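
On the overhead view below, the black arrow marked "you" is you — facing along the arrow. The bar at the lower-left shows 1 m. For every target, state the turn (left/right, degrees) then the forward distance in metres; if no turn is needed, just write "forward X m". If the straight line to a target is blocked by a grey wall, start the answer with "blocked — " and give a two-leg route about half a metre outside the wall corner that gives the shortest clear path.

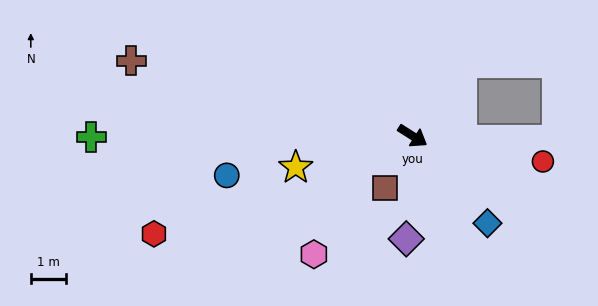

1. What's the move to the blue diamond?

turn right 17°, forward 3.2 m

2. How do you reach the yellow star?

turn right 133°, forward 3.4 m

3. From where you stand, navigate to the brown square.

turn right 86°, forward 1.7 m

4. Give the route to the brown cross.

turn right 163°, forward 8.2 m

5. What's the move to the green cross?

turn right 147°, forward 9.0 m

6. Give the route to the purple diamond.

turn right 61°, forward 2.9 m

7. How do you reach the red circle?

turn left 21°, forward 3.7 m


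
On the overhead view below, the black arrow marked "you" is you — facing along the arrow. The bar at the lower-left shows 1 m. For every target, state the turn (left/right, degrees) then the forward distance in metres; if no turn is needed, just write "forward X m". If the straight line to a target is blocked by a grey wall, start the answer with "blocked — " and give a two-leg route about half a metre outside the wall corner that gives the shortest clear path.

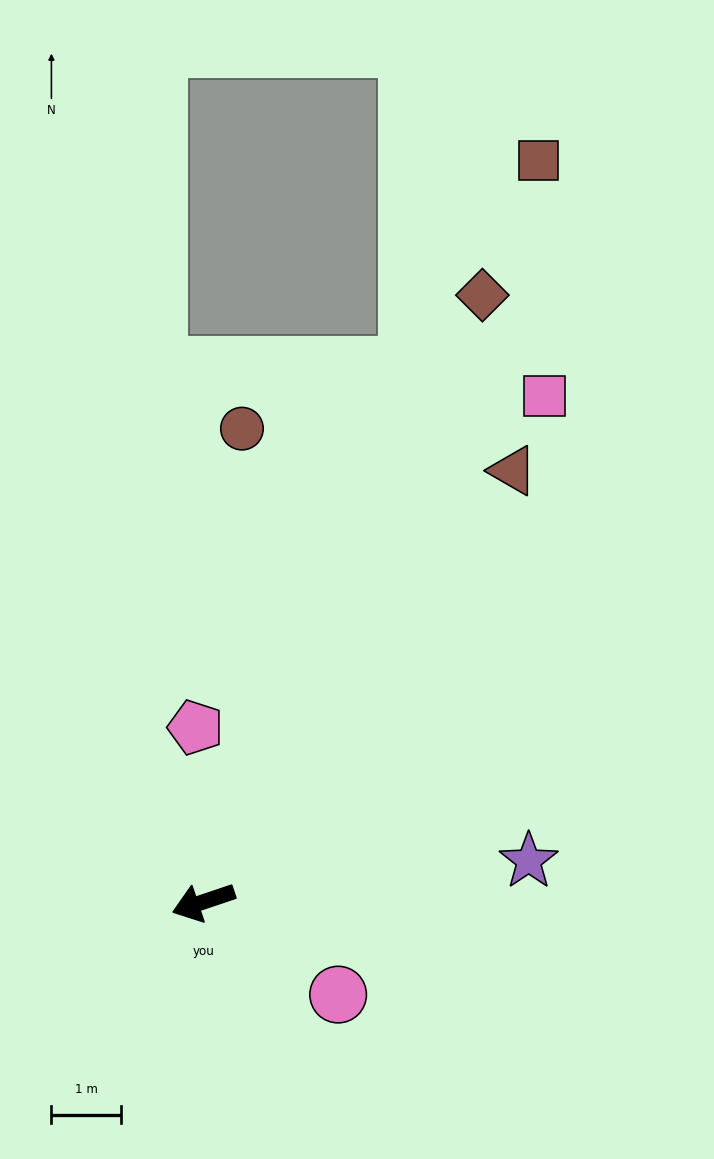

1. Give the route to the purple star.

turn left 169°, forward 4.7 m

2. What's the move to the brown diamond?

turn right 133°, forward 9.6 m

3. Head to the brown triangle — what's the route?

turn right 144°, forward 7.6 m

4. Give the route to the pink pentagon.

turn right 106°, forward 2.5 m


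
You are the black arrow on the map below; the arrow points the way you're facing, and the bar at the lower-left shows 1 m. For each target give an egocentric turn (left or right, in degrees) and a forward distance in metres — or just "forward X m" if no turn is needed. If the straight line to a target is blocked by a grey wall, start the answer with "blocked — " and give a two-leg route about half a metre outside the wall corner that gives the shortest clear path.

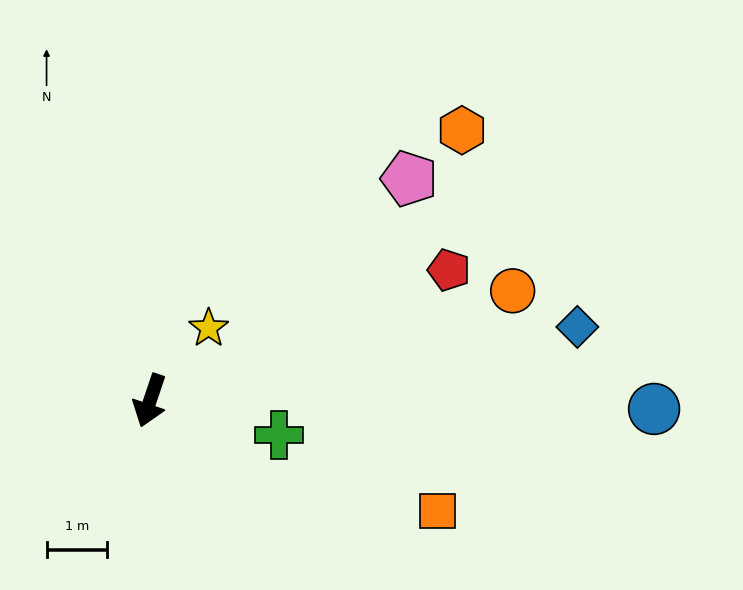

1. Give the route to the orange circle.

turn left 125°, forward 6.2 m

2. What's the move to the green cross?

turn left 94°, forward 2.2 m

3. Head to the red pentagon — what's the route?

turn left 132°, forward 5.4 m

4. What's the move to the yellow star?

turn left 160°, forward 1.5 m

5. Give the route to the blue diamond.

turn left 118°, forward 7.1 m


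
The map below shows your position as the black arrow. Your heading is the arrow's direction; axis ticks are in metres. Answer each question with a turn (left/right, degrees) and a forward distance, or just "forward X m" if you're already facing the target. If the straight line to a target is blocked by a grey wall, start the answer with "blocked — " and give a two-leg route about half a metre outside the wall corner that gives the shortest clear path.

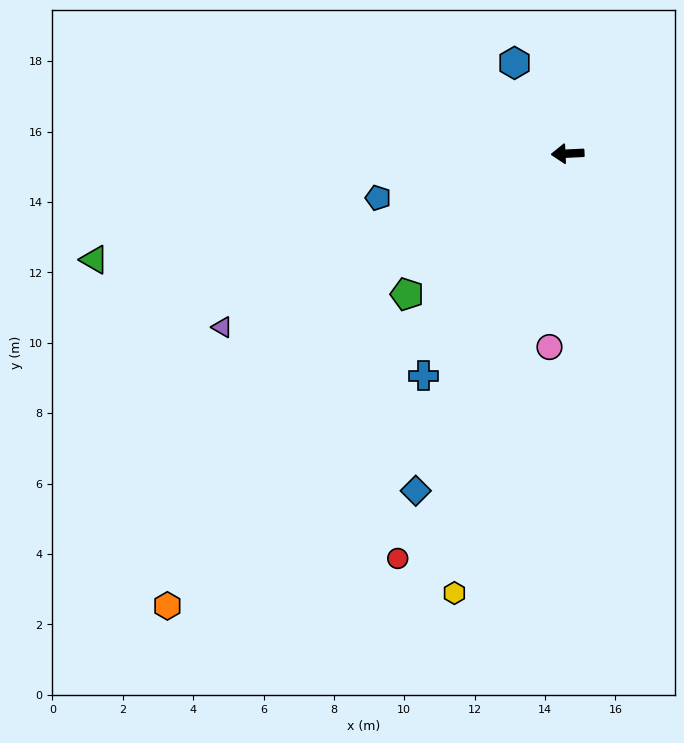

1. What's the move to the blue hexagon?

turn right 62°, forward 3.0 m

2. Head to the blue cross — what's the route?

turn left 54°, forward 7.5 m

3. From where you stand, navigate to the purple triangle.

turn left 24°, forward 11.0 m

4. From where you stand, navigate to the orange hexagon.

turn left 46°, forward 17.2 m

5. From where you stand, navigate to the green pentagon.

turn left 39°, forward 6.1 m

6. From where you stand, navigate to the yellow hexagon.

turn left 73°, forward 12.9 m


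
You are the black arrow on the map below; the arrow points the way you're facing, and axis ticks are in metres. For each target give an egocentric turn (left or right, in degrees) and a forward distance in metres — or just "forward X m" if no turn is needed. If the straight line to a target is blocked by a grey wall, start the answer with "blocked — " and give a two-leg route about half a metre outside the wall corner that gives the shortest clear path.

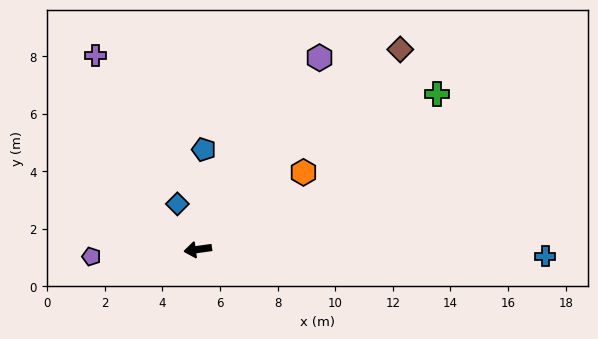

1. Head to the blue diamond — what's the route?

turn right 74°, forward 1.7 m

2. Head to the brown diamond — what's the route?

turn right 143°, forward 9.9 m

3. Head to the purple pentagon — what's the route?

turn right 4°, forward 3.7 m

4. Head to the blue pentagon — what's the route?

turn right 101°, forward 3.5 m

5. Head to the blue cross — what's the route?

turn left 171°, forward 12.1 m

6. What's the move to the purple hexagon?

turn right 130°, forward 7.9 m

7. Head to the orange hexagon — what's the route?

turn right 152°, forward 4.5 m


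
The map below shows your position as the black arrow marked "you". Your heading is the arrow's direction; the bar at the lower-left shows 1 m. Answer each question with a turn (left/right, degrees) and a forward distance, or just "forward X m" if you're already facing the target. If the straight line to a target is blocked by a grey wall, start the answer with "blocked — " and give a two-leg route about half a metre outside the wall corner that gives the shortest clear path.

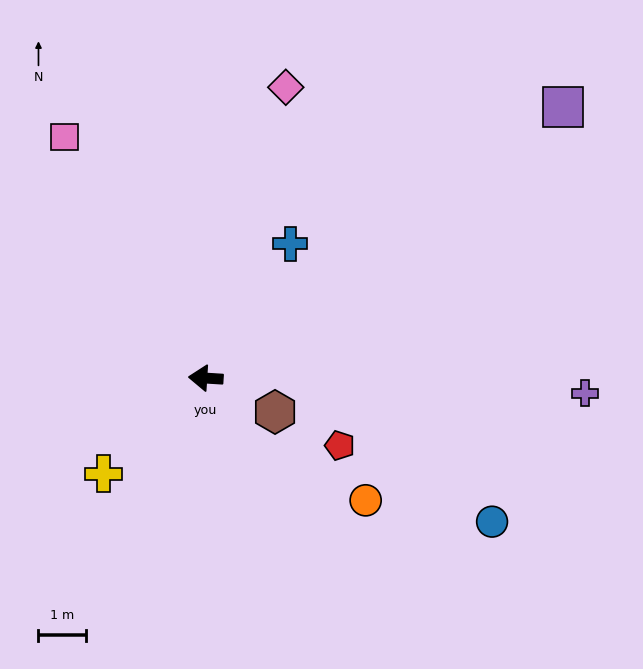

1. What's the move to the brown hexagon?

turn left 158°, forward 1.6 m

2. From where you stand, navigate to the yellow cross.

turn left 47°, forward 3.0 m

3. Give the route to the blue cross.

turn right 119°, forward 3.4 m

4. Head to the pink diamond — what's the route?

turn right 102°, forward 6.4 m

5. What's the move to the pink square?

turn right 56°, forward 5.9 m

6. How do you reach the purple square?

turn right 139°, forward 9.5 m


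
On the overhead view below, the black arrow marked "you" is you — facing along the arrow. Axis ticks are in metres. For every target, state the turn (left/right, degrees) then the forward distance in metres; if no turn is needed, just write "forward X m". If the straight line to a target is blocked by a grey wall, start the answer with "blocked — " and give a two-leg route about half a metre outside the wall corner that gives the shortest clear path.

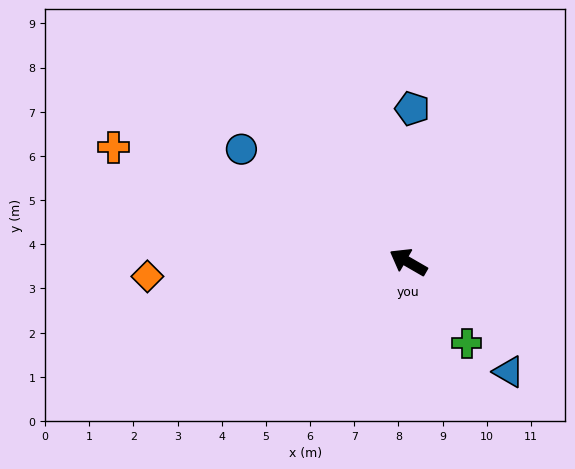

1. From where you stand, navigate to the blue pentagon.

turn right 61°, forward 3.5 m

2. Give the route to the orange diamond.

turn left 33°, forward 5.9 m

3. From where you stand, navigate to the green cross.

turn left 156°, forward 2.3 m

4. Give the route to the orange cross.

turn left 9°, forward 7.2 m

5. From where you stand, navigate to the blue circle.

turn right 4°, forward 4.6 m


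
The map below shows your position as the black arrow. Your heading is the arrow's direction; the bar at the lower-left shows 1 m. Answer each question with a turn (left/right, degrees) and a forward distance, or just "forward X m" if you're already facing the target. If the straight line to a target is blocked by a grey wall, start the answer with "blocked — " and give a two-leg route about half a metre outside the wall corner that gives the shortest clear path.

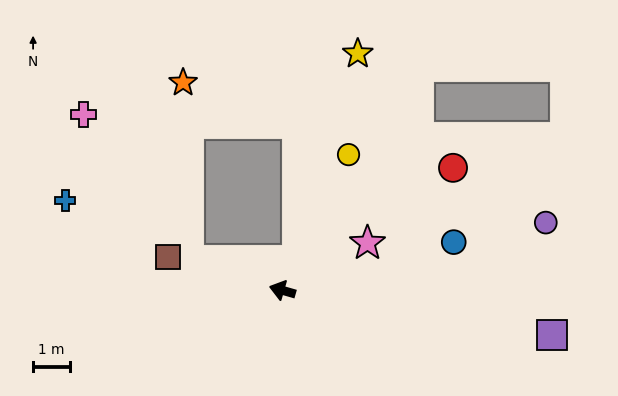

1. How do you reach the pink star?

turn right 135°, forward 2.6 m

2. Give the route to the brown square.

forward 3.2 m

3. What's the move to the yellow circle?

turn right 100°, forward 4.1 m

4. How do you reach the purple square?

turn right 173°, forward 7.4 m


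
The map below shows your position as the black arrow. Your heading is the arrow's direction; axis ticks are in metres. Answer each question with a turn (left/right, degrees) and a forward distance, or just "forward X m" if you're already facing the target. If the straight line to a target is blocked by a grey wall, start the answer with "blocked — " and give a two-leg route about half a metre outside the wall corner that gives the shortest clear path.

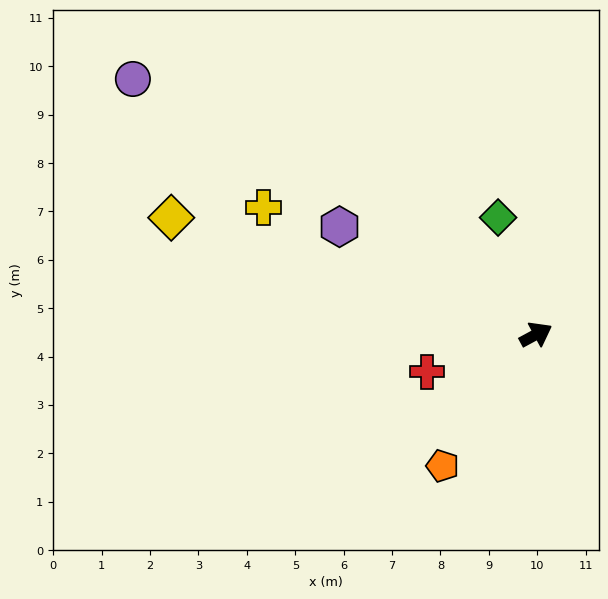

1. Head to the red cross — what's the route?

turn left 170°, forward 2.4 m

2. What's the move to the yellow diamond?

turn left 134°, forward 7.9 m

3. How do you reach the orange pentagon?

turn right 154°, forward 3.3 m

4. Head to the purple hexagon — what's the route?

turn left 123°, forward 4.6 m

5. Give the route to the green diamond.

turn left 80°, forward 2.5 m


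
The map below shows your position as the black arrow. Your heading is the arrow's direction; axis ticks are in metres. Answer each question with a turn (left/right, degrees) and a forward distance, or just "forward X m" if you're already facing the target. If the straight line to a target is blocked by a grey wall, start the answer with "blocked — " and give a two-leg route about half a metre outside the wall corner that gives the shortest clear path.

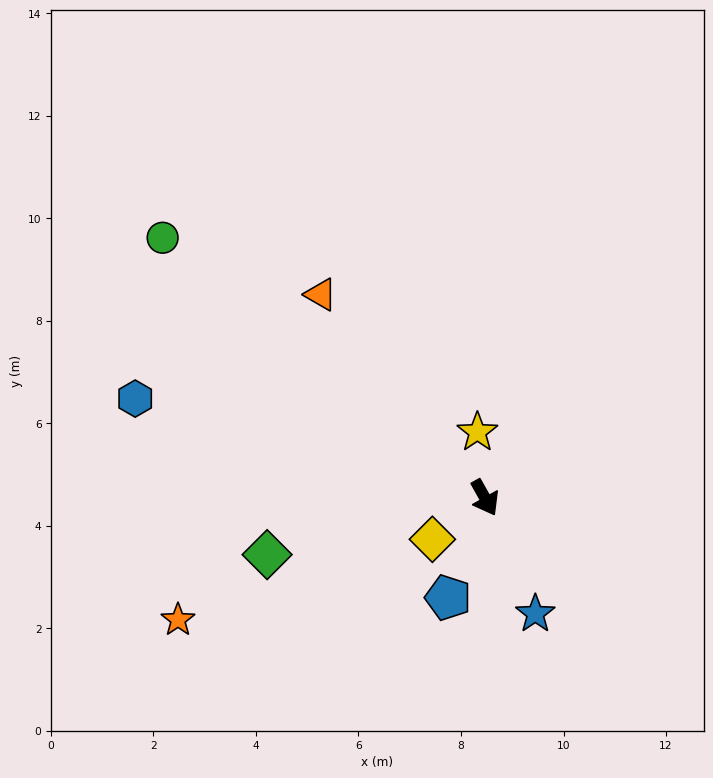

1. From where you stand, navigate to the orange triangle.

turn right 170°, forward 5.1 m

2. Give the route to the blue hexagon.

turn right 135°, forward 7.1 m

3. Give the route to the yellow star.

turn left 157°, forward 1.3 m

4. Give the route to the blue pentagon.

turn right 50°, forward 2.1 m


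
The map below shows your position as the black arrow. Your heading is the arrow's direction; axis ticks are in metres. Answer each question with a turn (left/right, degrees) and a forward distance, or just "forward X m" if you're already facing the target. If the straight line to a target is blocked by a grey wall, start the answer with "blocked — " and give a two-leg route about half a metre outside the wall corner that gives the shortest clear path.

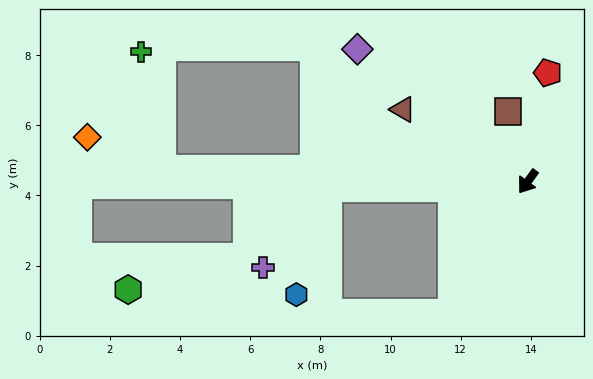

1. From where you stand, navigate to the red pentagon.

turn right 154°, forward 3.2 m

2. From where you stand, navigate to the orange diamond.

blocked — turn right 56°, forward 10.4 m, then turn right 22°, forward 2.3 m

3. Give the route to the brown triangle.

turn right 84°, forward 4.1 m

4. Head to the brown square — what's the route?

turn right 128°, forward 2.1 m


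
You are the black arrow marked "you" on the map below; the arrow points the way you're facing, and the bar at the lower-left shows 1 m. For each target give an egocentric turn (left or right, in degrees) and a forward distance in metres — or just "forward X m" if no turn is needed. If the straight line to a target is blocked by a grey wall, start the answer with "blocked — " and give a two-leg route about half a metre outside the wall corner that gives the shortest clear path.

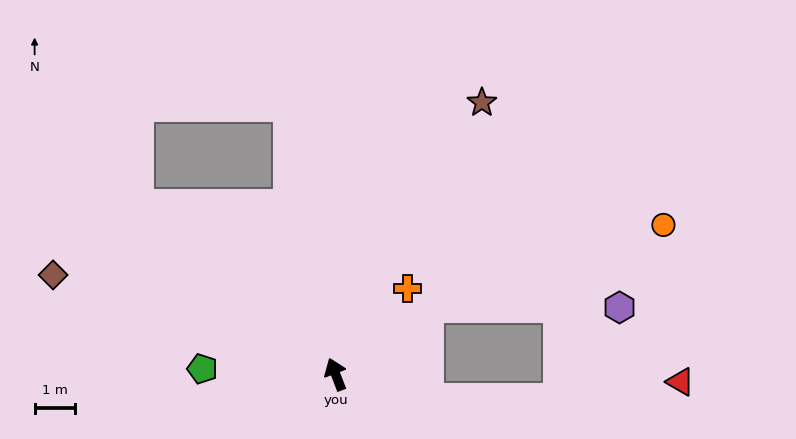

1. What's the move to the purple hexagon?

blocked — turn right 74°, forward 2.9 m, then turn right 37°, forward 4.8 m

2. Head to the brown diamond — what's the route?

turn left 50°, forward 7.5 m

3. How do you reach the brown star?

turn right 49°, forward 7.7 m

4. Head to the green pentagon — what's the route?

turn left 67°, forward 3.3 m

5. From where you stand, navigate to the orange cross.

turn right 61°, forward 2.8 m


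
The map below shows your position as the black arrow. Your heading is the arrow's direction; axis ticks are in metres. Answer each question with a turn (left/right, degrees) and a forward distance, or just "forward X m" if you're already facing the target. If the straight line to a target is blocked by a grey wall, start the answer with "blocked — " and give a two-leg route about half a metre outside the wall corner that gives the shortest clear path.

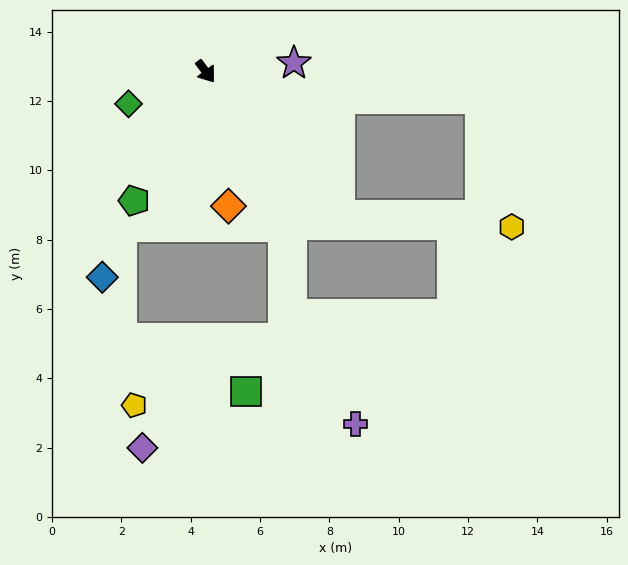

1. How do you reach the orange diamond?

turn right 27°, forward 3.9 m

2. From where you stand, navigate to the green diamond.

turn right 104°, forward 2.4 m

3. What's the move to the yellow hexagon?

blocked — turn left 6°, forward 5.7 m, then turn left 43°, forward 5.0 m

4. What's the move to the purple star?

turn left 59°, forward 2.6 m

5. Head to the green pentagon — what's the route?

turn right 66°, forward 4.3 m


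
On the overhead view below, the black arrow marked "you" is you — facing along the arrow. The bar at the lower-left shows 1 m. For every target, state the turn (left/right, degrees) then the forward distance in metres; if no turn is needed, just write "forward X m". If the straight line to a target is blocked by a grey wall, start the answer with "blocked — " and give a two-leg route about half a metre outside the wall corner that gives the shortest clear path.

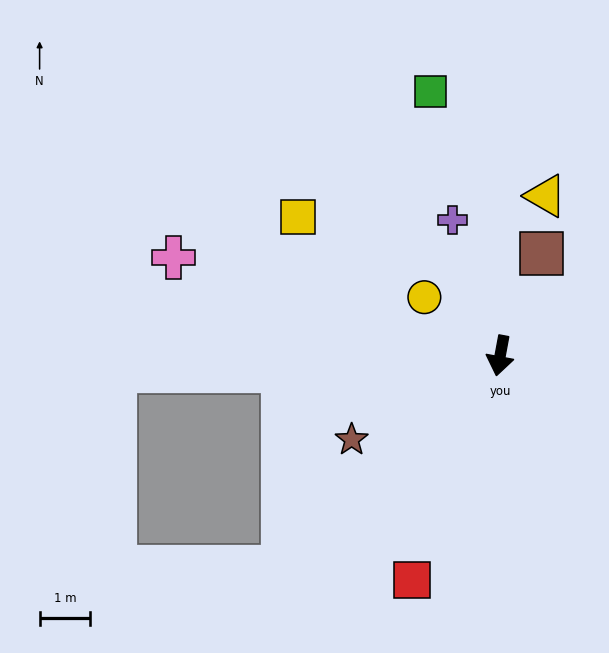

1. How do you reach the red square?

turn right 11°, forward 4.8 m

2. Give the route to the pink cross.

turn right 96°, forward 6.7 m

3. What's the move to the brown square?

turn left 168°, forward 2.2 m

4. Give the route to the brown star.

turn right 50°, forward 3.4 m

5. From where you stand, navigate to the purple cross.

turn right 150°, forward 2.8 m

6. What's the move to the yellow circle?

turn right 117°, forward 1.9 m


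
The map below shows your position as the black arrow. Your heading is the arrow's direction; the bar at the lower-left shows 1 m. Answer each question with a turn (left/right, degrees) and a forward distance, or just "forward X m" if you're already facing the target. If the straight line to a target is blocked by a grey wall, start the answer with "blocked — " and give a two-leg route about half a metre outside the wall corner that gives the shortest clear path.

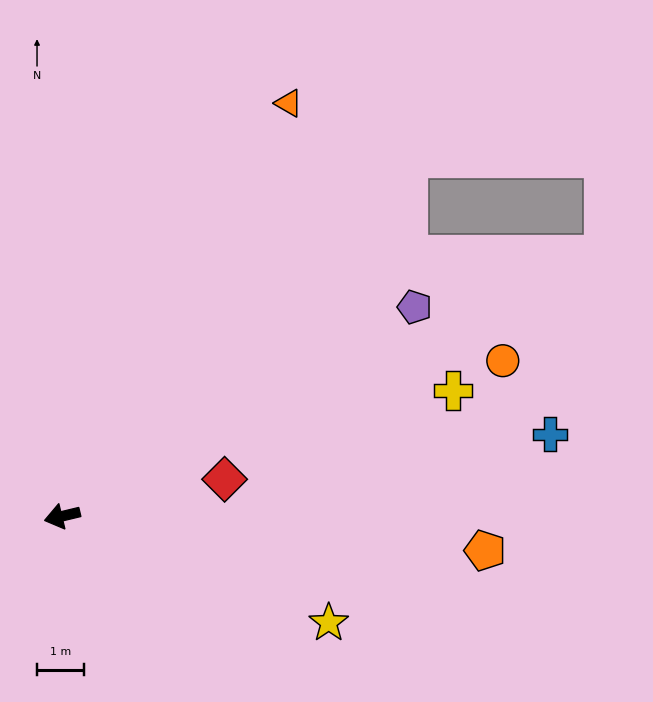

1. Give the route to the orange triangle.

turn right 132°, forward 10.0 m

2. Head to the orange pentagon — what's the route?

turn left 162°, forward 9.0 m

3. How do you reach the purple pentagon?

turn right 163°, forward 8.7 m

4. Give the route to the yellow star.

turn left 145°, forward 6.1 m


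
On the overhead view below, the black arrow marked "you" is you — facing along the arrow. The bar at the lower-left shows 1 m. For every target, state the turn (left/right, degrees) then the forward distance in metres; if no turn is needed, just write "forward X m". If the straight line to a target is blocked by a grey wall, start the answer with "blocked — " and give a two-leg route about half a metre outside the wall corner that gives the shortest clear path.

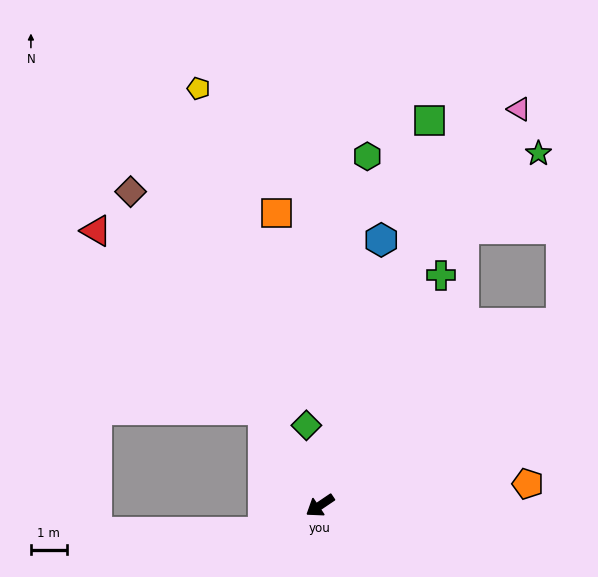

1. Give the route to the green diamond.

turn right 114°, forward 2.3 m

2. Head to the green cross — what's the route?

turn right 152°, forward 7.3 m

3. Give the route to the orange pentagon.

turn left 152°, forward 5.9 m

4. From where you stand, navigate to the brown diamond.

turn right 93°, forward 10.3 m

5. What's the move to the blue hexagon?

turn right 137°, forward 7.6 m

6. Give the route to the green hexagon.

turn right 132°, forward 9.9 m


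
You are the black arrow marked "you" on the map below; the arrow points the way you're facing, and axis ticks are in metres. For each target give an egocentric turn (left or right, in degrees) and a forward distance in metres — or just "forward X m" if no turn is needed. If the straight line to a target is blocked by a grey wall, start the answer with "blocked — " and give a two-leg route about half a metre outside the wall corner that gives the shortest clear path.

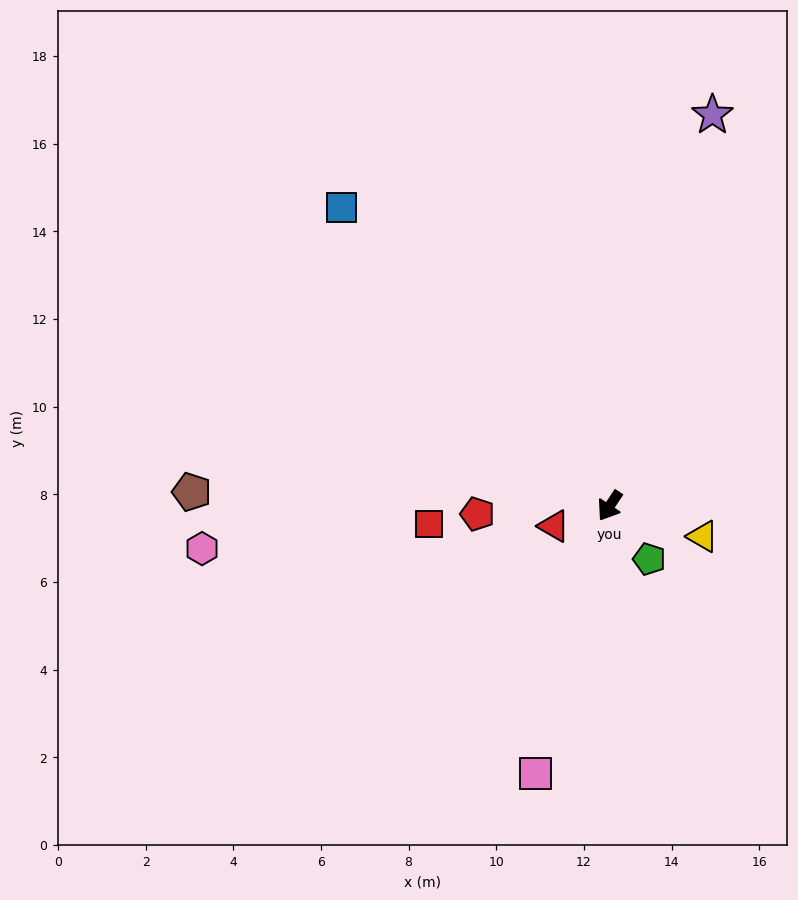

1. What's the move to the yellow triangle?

turn left 105°, forward 2.2 m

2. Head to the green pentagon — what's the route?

turn left 70°, forward 1.5 m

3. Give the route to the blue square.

turn right 104°, forward 9.2 m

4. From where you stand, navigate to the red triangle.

turn right 37°, forward 1.4 m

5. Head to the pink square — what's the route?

turn left 18°, forward 6.3 m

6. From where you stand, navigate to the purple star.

turn right 161°, forward 9.2 m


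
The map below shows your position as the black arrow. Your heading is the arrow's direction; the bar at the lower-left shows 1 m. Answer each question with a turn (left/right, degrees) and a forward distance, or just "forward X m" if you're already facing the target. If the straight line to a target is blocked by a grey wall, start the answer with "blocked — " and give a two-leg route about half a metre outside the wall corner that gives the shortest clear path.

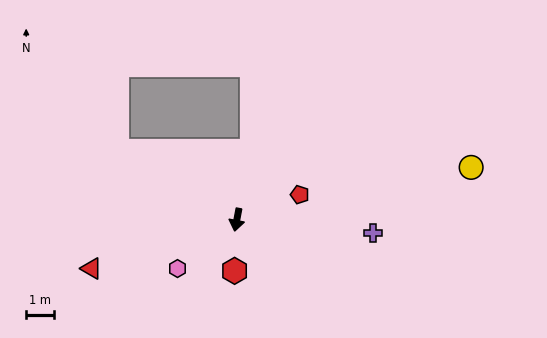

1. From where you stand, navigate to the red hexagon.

turn left 8°, forward 1.8 m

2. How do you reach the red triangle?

turn right 61°, forward 5.4 m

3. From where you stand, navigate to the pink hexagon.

turn right 40°, forward 2.7 m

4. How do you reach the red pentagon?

turn left 123°, forward 2.4 m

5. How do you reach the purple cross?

turn left 95°, forward 4.8 m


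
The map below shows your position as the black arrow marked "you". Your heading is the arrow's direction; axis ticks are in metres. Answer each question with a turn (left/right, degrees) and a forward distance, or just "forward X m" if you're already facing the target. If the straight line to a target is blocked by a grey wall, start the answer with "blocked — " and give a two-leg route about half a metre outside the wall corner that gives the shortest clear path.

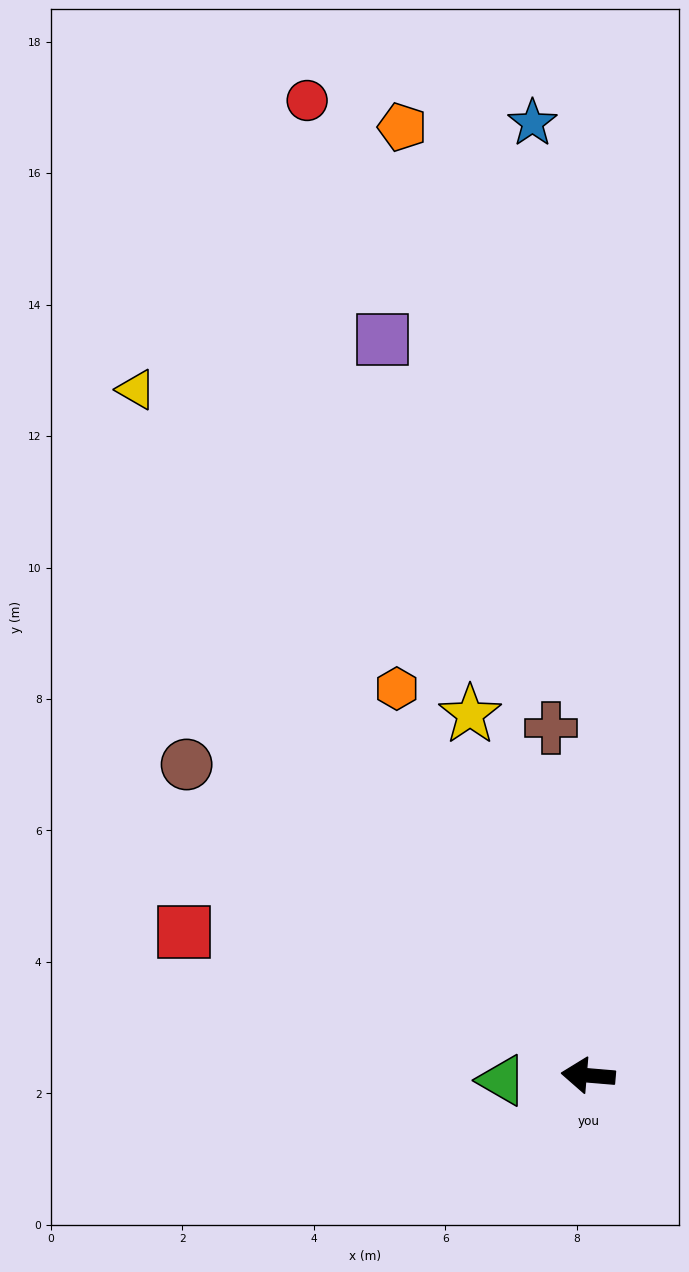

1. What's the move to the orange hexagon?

turn right 59°, forward 6.6 m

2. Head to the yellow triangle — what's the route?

turn right 52°, forward 12.5 m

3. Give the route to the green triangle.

turn left 8°, forward 1.3 m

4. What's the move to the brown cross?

turn right 79°, forward 5.3 m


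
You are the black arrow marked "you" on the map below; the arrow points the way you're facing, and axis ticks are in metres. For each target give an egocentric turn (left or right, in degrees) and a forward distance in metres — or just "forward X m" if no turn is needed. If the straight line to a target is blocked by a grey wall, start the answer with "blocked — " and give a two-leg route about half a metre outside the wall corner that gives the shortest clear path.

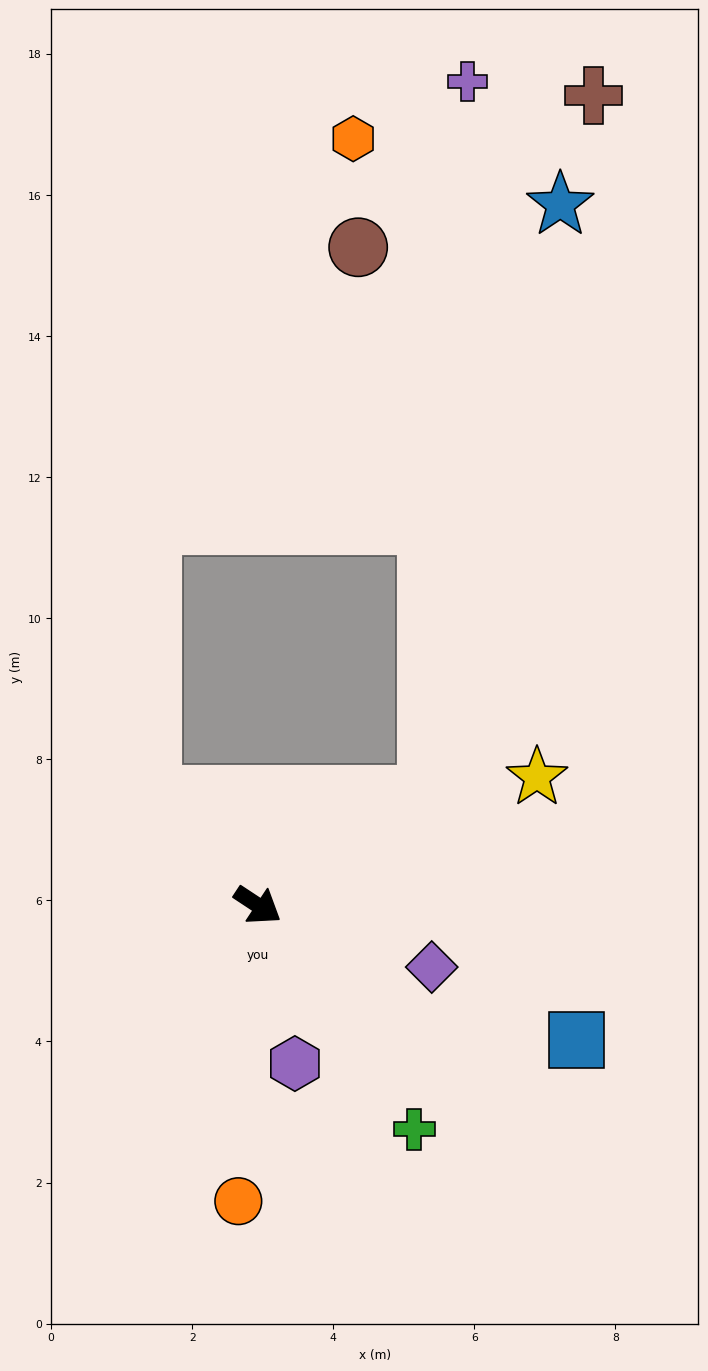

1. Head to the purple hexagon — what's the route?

turn right 43°, forward 2.3 m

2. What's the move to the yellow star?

turn left 58°, forward 4.4 m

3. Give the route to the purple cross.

blocked — turn left 66°, forward 2.9 m, then turn left 54°, forward 10.1 m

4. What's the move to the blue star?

blocked — turn left 66°, forward 2.9 m, then turn left 45°, forward 8.6 m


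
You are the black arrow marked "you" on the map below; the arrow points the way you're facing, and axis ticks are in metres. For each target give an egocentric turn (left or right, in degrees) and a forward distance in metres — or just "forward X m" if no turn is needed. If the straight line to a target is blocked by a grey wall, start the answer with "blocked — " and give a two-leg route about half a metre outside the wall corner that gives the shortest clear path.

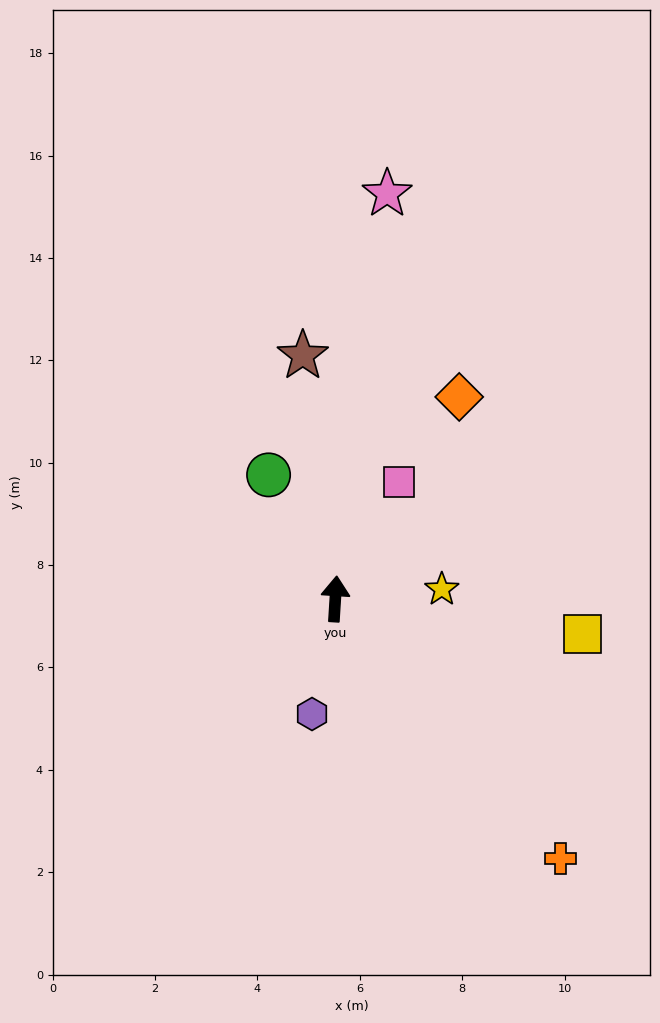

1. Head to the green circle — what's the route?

turn left 32°, forward 2.8 m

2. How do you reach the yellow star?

turn right 81°, forward 2.1 m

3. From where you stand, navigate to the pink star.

turn right 4°, forward 8.0 m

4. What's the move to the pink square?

turn right 25°, forward 2.6 m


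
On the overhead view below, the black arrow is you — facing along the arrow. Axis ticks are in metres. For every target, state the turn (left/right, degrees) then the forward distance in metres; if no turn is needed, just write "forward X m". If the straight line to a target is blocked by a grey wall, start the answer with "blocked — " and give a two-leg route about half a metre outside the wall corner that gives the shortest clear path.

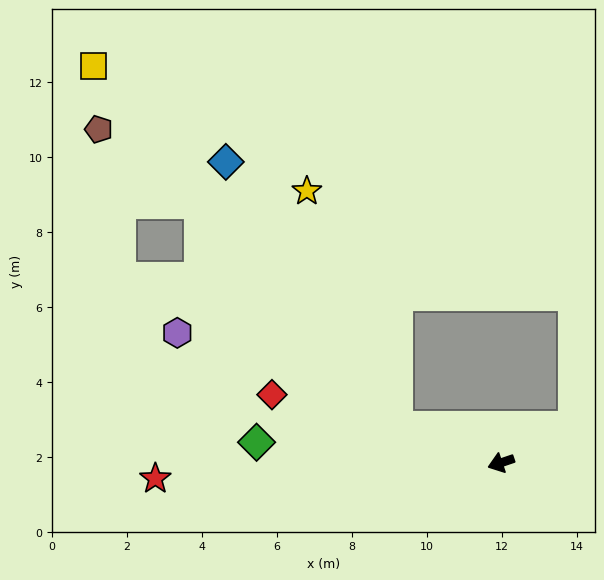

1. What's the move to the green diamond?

turn right 23°, forward 6.5 m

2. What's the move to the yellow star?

blocked — turn right 38°, forward 2.9 m, then turn right 50°, forward 6.7 m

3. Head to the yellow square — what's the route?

blocked — turn right 38°, forward 2.9 m, then turn right 31°, forward 12.6 m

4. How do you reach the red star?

turn right 16°, forward 9.2 m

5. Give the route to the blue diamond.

blocked — turn right 38°, forward 2.9 m, then turn right 38°, forward 8.4 m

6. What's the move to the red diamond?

turn right 35°, forward 6.4 m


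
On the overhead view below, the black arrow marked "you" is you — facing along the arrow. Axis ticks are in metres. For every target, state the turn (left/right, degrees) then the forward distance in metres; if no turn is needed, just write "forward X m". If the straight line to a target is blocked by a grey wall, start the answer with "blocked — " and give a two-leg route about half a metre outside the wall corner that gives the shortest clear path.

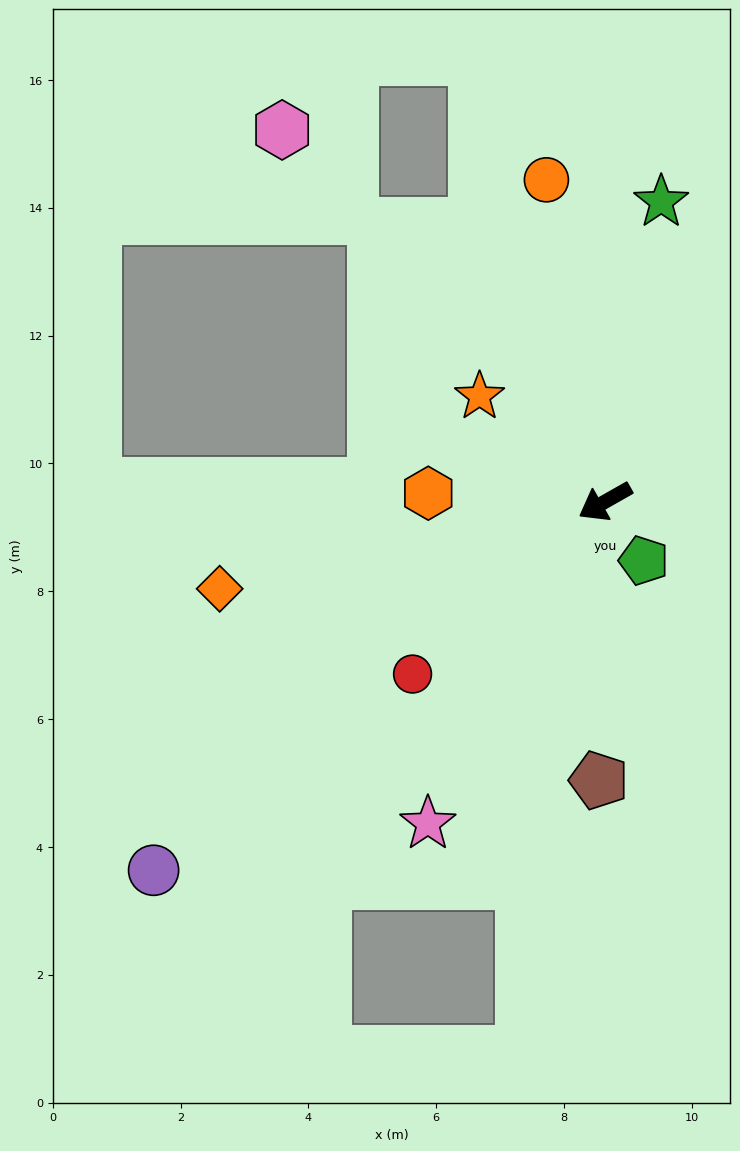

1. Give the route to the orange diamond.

turn right 17°, forward 6.2 m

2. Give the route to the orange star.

turn right 70°, forward 2.6 m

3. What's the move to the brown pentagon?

turn left 59°, forward 4.4 m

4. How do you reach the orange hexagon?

turn right 32°, forward 2.8 m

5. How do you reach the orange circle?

turn right 109°, forward 5.1 m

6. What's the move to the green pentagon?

turn left 94°, forward 1.1 m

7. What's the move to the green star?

turn right 130°, forward 4.8 m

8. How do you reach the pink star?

turn left 32°, forward 5.7 m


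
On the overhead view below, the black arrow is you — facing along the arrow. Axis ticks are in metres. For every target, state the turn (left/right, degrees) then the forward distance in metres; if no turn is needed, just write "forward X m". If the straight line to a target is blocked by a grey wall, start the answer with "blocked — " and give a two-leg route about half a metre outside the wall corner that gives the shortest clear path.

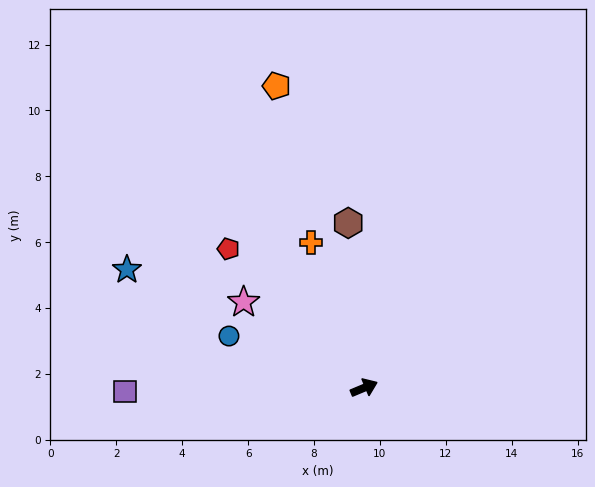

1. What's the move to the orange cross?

turn left 87°, forward 4.7 m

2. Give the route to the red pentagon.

turn left 112°, forward 5.9 m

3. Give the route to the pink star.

turn left 122°, forward 4.5 m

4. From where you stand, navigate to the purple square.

turn left 158°, forward 7.3 m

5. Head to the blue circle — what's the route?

turn left 136°, forward 4.4 m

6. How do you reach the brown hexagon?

turn left 73°, forward 5.0 m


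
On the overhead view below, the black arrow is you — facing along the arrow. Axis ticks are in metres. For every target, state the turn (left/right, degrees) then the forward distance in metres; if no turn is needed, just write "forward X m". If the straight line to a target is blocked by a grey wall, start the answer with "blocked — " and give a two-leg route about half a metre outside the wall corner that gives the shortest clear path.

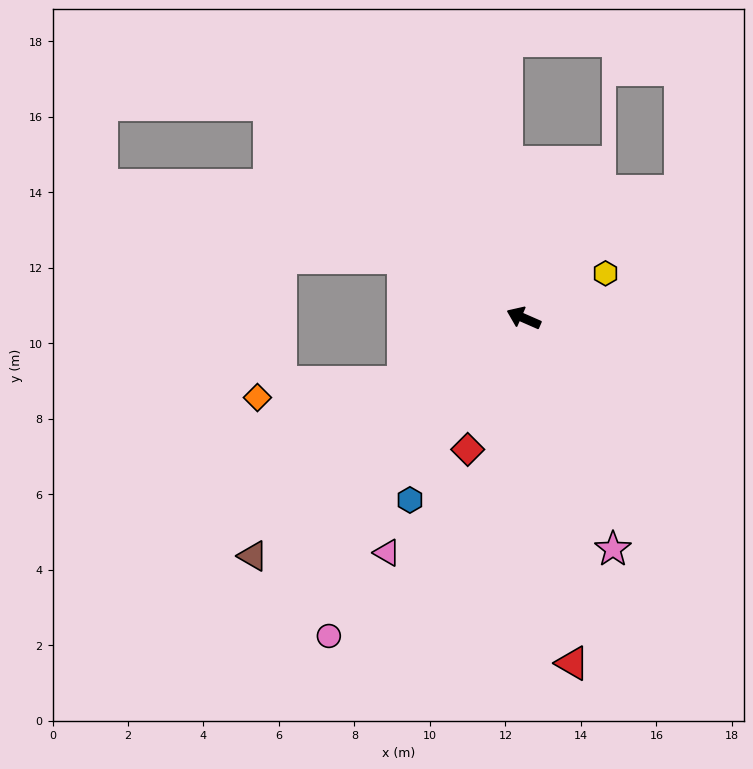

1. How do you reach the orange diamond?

blocked — turn left 52°, forward 3.6 m, then turn right 22°, forward 3.9 m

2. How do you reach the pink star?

turn left 135°, forward 6.6 m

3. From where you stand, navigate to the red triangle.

turn left 122°, forward 9.2 m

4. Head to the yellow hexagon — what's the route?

turn right 128°, forward 2.5 m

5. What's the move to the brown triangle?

turn left 65°, forward 9.6 m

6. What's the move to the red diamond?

turn left 91°, forward 3.8 m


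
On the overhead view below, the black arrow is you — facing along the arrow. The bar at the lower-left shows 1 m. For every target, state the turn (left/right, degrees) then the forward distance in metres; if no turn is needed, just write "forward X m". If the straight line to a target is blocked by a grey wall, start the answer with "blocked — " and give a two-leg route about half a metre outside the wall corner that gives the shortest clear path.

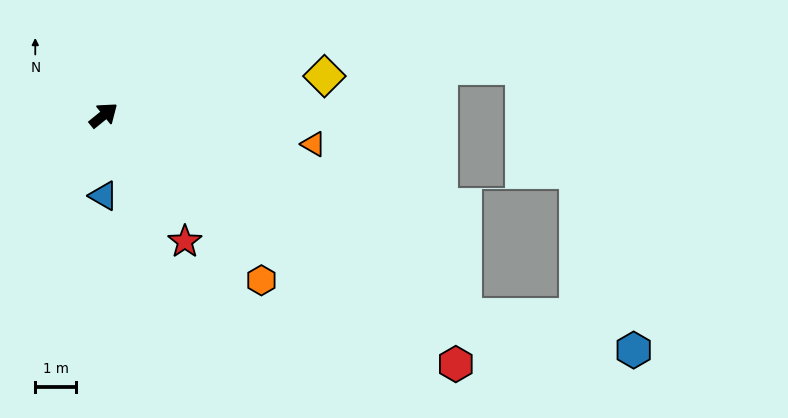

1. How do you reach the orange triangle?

turn right 47°, forward 5.2 m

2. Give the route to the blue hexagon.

blocked — turn right 68°, forward 10.1 m, then turn left 17°, forward 4.2 m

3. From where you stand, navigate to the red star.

turn right 96°, forward 3.7 m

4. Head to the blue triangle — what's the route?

turn right 129°, forward 2.0 m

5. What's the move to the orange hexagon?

turn right 85°, forward 5.6 m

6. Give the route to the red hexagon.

turn right 74°, forward 10.6 m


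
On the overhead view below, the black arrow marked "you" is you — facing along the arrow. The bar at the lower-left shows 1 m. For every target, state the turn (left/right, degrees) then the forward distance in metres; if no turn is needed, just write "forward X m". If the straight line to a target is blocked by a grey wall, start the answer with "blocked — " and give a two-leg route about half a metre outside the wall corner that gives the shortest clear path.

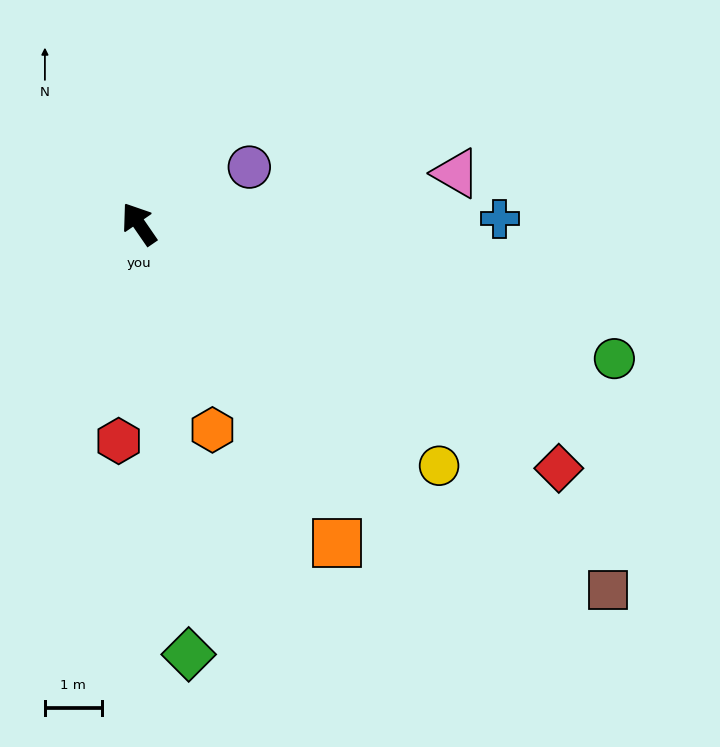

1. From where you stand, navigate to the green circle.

turn right 140°, forward 8.7 m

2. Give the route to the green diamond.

turn left 152°, forward 7.6 m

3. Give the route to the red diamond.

turn right 155°, forward 8.5 m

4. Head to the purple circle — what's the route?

turn right 97°, forward 2.2 m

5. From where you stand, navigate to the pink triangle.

turn right 115°, forward 5.6 m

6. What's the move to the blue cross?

turn right 124°, forward 6.3 m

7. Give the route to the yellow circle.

turn right 163°, forward 6.8 m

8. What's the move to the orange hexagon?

turn left 165°, forward 3.8 m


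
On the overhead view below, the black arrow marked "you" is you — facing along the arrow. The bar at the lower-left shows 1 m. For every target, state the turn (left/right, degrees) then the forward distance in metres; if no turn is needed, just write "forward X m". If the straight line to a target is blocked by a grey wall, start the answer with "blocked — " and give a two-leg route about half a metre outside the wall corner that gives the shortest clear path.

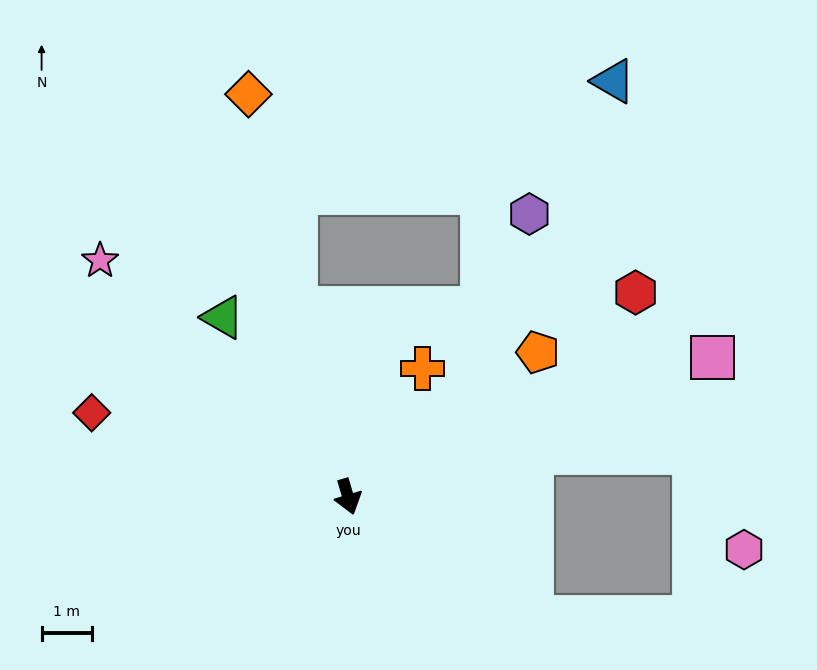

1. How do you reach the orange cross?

turn left 133°, forward 2.9 m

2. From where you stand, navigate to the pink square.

turn left 94°, forward 7.7 m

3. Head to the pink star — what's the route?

turn right 150°, forward 6.7 m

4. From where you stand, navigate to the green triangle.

turn right 162°, forward 4.3 m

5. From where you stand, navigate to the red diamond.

turn right 125°, forward 5.3 m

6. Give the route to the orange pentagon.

turn left 111°, forward 4.7 m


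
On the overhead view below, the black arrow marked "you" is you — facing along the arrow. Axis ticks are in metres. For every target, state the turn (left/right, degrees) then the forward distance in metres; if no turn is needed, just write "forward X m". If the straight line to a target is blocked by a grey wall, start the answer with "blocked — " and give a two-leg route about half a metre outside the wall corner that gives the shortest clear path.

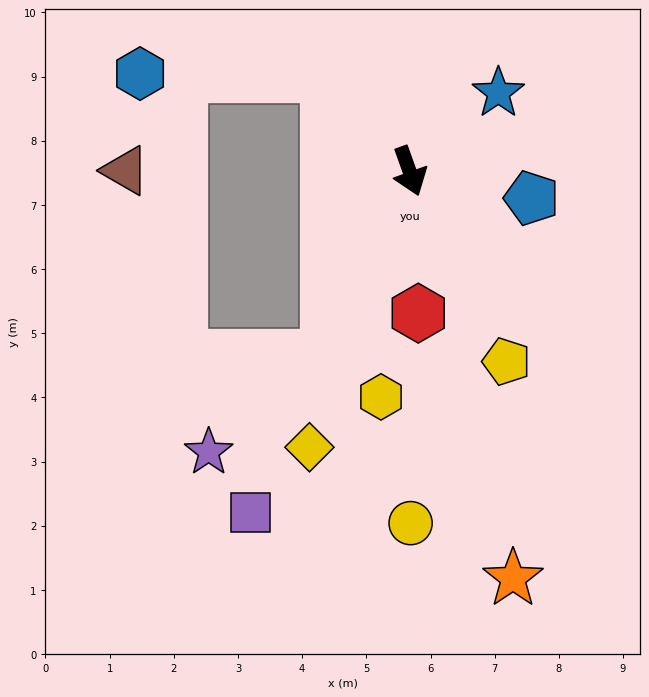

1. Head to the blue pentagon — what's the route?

turn left 58°, forward 1.9 m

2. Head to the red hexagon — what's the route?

turn right 16°, forward 2.2 m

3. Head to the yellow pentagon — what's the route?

turn left 7°, forward 3.3 m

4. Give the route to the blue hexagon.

blocked — turn right 159°, forward 2.0 m, then turn left 49°, forward 2.9 m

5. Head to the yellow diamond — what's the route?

turn right 40°, forward 4.6 m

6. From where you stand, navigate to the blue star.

turn left 112°, forward 1.8 m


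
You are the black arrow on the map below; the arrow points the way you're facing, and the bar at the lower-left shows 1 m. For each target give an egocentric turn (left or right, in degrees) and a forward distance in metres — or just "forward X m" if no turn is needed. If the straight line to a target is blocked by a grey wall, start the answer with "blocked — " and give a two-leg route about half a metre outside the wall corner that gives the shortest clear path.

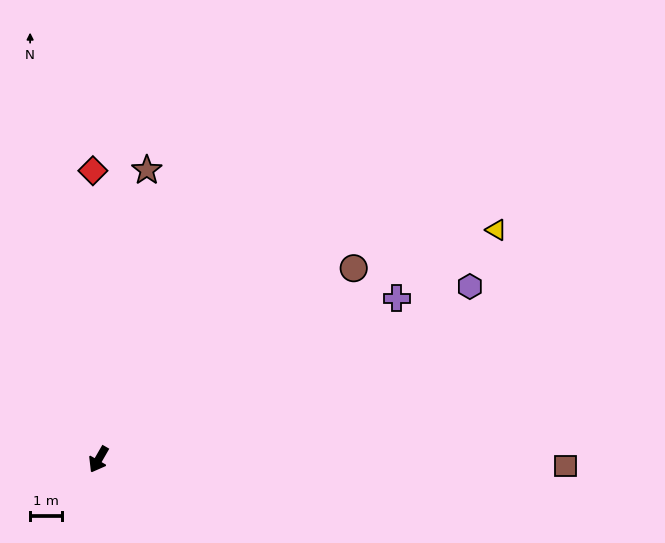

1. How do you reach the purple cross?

turn left 148°, forward 10.5 m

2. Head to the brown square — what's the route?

turn left 119°, forward 14.4 m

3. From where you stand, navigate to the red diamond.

turn right 149°, forward 8.9 m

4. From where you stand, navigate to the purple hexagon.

turn left 145°, forward 12.7 m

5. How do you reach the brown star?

turn right 160°, forward 9.1 m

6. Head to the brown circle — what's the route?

turn left 157°, forward 9.8 m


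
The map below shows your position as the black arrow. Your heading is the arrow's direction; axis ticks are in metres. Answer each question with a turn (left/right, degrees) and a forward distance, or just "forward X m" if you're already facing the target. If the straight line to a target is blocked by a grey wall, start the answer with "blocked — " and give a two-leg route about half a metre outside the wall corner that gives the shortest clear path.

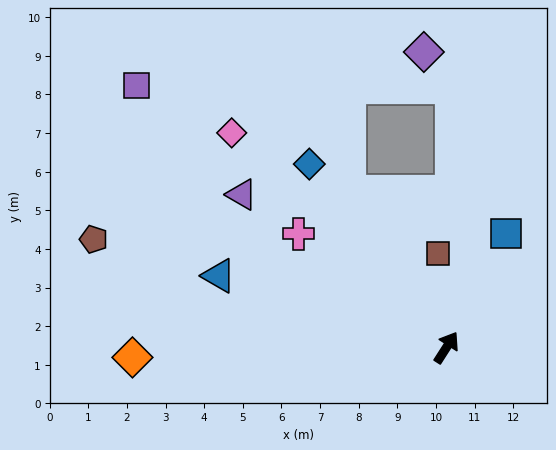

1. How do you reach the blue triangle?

turn left 105°, forward 6.2 m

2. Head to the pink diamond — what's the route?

turn left 78°, forward 7.9 m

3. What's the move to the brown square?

turn left 38°, forward 2.4 m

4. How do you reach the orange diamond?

turn left 124°, forward 8.1 m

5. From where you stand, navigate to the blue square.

turn left 5°, forward 3.3 m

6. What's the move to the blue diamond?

turn left 69°, forward 5.9 m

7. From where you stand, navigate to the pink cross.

turn left 85°, forward 4.8 m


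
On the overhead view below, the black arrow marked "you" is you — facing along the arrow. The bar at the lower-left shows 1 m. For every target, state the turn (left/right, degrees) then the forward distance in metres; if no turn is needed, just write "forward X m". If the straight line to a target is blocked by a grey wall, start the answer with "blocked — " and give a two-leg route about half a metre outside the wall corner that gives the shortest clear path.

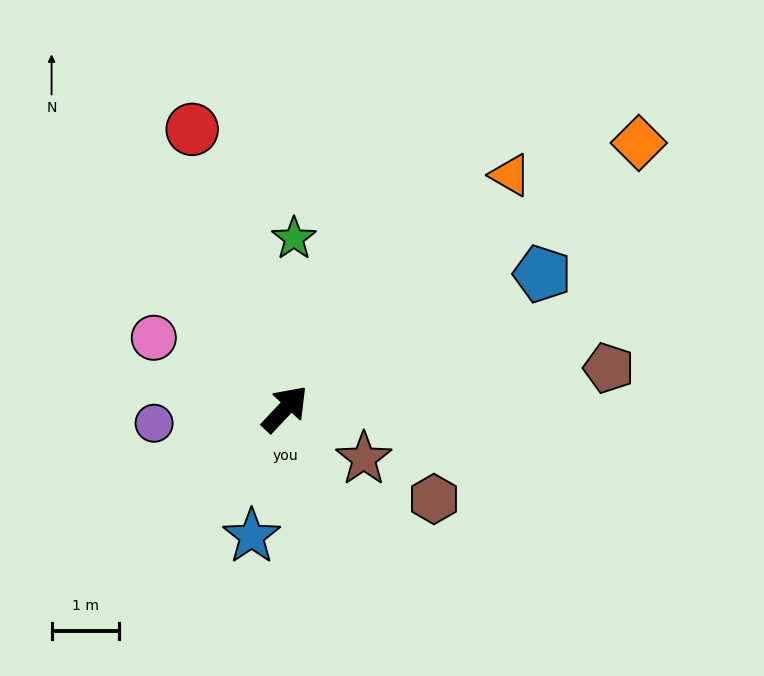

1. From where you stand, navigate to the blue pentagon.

turn right 19°, forward 4.3 m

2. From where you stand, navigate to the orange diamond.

turn right 10°, forward 6.6 m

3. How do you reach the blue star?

turn right 151°, forward 2.0 m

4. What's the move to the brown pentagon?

turn right 40°, forward 4.8 m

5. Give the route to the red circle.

turn left 62°, forward 4.4 m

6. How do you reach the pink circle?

turn left 105°, forward 2.2 m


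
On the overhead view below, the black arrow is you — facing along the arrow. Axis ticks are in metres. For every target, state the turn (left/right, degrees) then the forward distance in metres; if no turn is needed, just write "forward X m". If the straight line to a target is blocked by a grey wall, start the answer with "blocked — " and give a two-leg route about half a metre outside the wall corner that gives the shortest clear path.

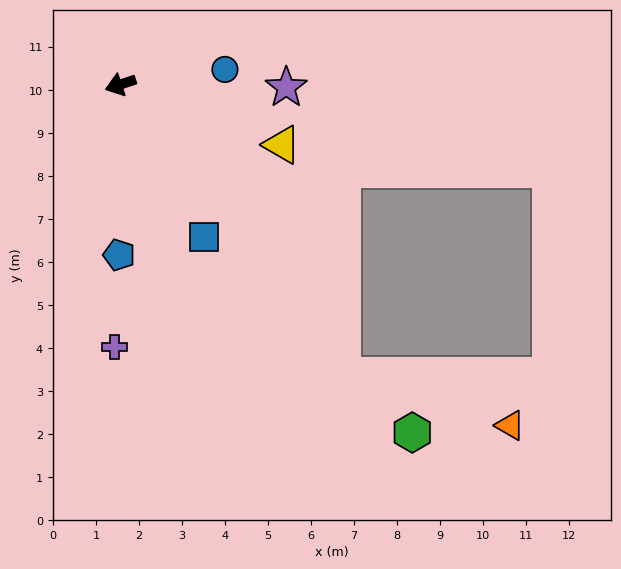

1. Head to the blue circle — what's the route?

turn left 170°, forward 2.5 m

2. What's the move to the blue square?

turn left 100°, forward 4.0 m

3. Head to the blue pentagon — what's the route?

turn left 71°, forward 4.0 m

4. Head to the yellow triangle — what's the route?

turn left 141°, forward 4.0 m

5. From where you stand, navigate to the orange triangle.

blocked — turn left 109°, forward 8.5 m, then turn left 36°, forward 4.1 m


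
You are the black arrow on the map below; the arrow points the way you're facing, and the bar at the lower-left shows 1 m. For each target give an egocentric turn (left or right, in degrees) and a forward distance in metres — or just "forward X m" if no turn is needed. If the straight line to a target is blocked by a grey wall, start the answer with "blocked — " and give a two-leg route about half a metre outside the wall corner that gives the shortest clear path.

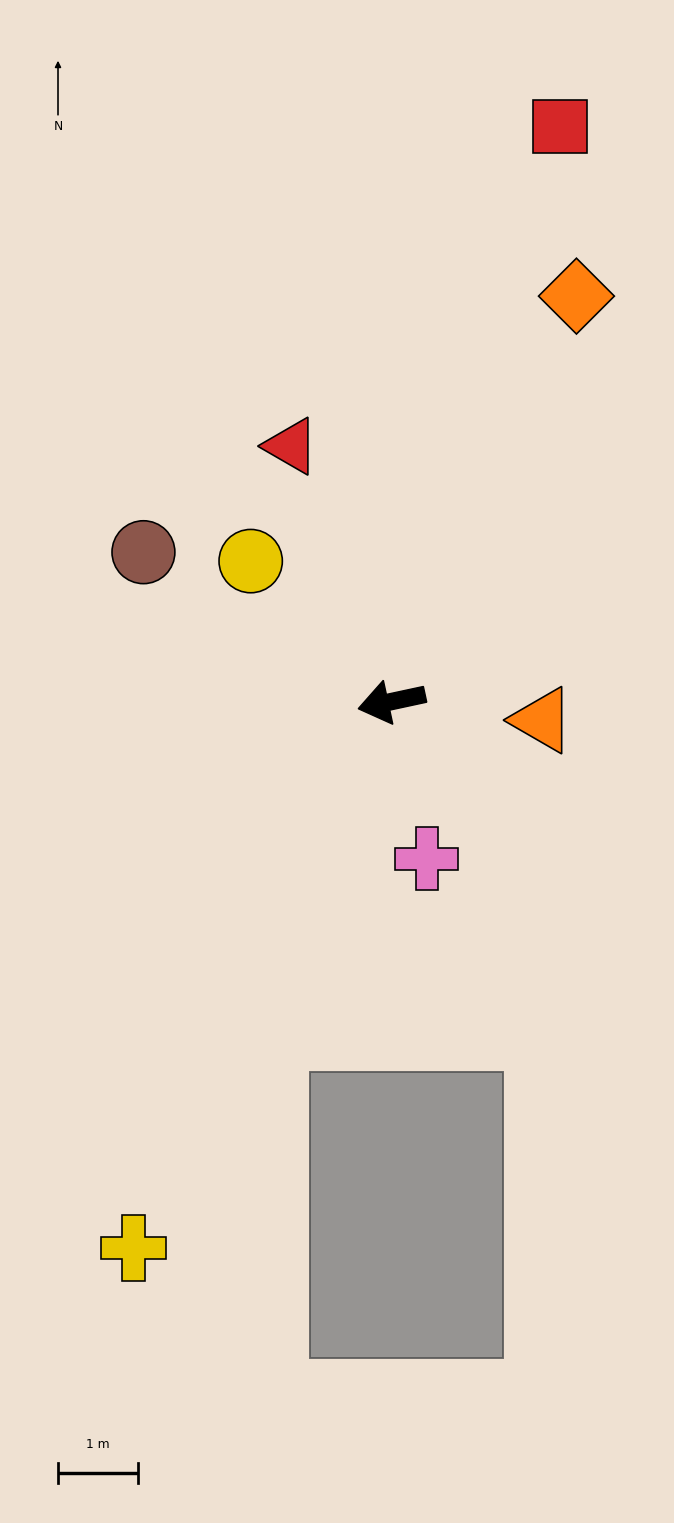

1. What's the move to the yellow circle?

turn right 57°, forward 2.5 m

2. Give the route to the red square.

turn right 118°, forward 7.5 m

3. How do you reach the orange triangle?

turn left 161°, forward 1.9 m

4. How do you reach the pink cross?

turn left 90°, forward 2.0 m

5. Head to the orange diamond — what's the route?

turn right 127°, forward 5.5 m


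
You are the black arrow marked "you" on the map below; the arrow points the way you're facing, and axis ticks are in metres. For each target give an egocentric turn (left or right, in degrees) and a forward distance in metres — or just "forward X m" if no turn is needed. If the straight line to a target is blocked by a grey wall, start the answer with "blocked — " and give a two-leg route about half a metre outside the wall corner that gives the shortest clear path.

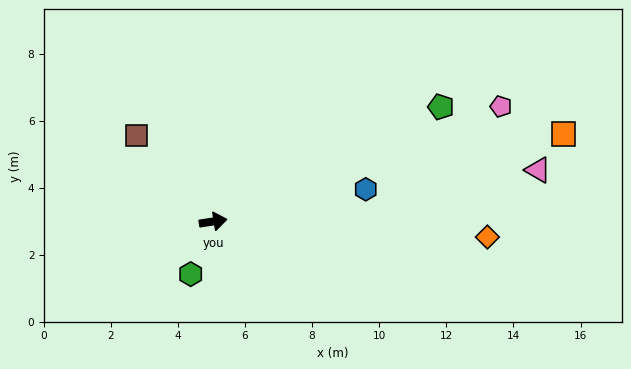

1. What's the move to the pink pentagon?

turn left 13°, forward 9.2 m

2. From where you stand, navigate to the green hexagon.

turn right 122°, forward 1.7 m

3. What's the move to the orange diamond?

turn right 12°, forward 8.2 m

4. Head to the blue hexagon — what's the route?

turn left 3°, forward 4.6 m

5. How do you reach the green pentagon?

turn left 18°, forward 7.6 m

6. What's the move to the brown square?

turn left 123°, forward 3.4 m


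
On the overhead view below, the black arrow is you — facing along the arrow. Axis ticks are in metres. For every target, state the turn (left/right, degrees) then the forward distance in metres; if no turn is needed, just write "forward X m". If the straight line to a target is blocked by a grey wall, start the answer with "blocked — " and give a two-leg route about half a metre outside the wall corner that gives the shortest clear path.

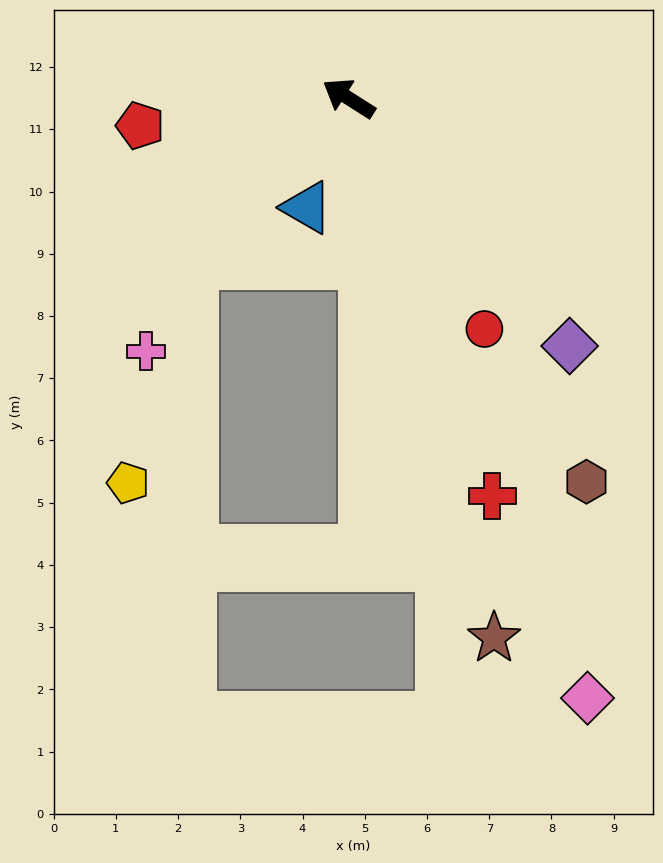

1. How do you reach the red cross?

turn left 142°, forward 6.8 m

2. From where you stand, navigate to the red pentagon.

turn left 40°, forward 3.4 m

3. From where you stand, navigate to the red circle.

turn left 153°, forward 4.3 m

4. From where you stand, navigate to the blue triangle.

turn left 101°, forward 1.9 m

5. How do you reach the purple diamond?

turn left 164°, forward 5.3 m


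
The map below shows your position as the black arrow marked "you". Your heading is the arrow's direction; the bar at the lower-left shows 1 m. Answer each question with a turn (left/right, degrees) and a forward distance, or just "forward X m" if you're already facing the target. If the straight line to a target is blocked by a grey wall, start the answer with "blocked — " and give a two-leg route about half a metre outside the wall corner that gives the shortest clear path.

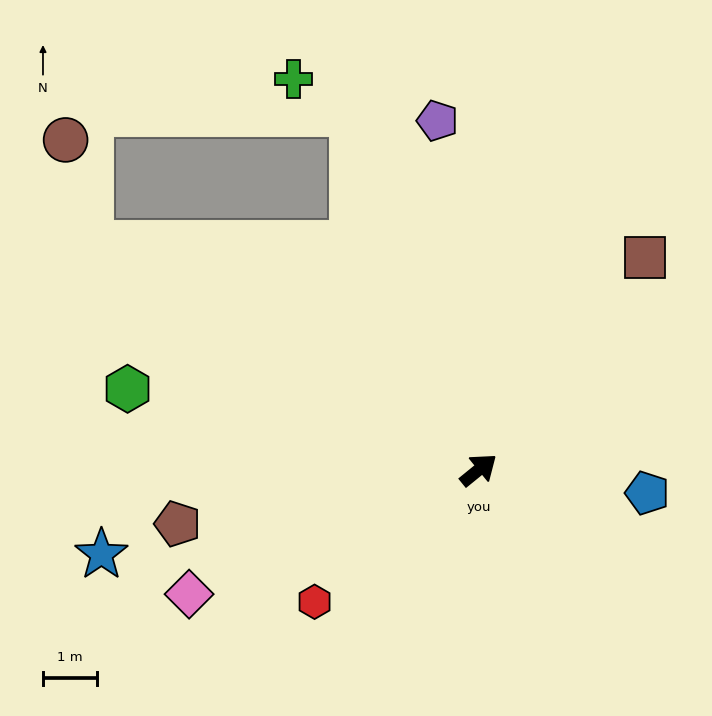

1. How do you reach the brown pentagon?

turn left 151°, forward 5.7 m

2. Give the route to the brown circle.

blocked — turn left 111°, forward 8.3 m, then turn right 47°, forward 2.0 m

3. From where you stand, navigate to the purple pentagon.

turn left 58°, forward 6.5 m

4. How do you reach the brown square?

turn left 13°, forward 5.0 m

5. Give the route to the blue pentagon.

turn right 47°, forward 3.2 m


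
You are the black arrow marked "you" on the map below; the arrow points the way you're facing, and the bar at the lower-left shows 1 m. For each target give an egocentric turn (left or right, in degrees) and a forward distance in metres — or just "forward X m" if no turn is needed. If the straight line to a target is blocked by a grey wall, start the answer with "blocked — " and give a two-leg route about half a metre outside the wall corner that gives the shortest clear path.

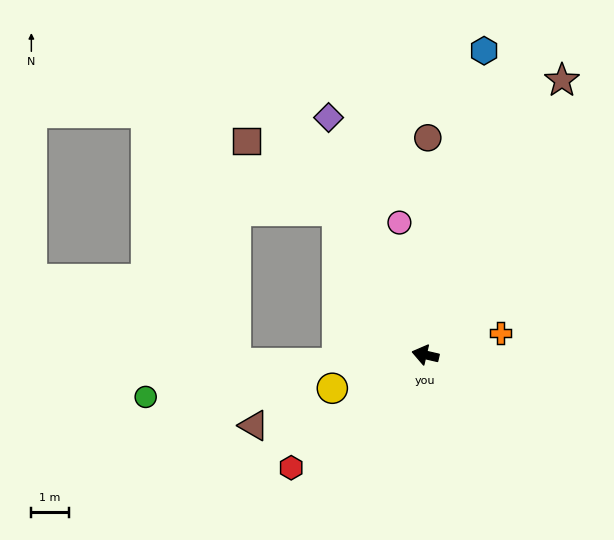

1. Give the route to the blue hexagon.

turn right 88°, forward 8.3 m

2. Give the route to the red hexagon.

turn left 53°, forward 4.7 m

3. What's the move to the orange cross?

turn right 151°, forward 2.1 m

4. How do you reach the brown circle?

turn right 78°, forward 5.8 m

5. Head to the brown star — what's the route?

turn right 103°, forward 8.2 m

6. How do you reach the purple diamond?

turn right 55°, forward 6.8 m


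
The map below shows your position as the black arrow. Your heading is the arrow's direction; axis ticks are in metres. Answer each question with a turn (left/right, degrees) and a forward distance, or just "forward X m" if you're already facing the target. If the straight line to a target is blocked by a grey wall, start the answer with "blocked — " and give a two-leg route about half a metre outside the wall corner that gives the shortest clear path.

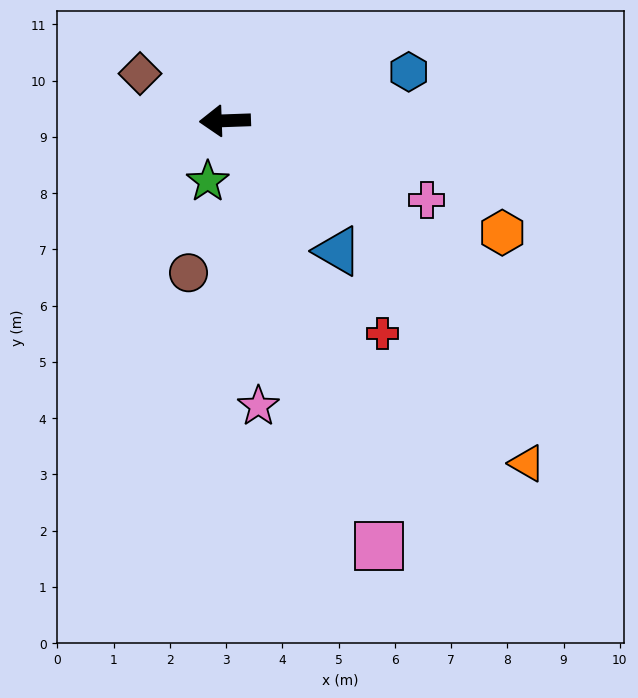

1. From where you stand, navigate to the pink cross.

turn left 156°, forward 3.9 m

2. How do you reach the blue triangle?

turn left 129°, forward 3.1 m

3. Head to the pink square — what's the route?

turn left 108°, forward 8.0 m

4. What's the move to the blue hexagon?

turn right 167°, forward 3.4 m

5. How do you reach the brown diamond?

turn right 31°, forward 1.7 m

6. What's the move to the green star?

turn left 72°, forward 1.1 m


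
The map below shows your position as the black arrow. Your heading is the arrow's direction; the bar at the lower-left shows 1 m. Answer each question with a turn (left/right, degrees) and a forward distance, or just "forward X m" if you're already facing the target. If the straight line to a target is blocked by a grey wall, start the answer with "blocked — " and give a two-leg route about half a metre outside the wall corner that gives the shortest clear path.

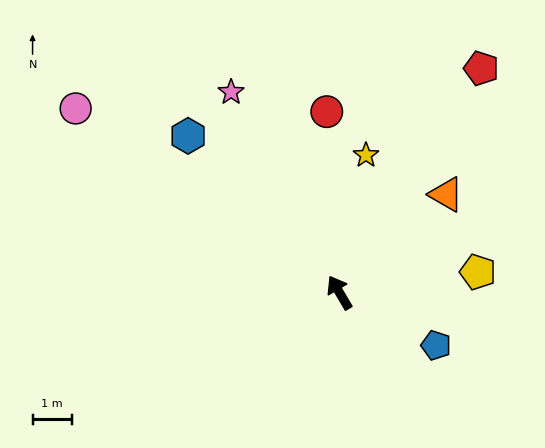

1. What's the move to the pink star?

turn right 2°, forward 5.8 m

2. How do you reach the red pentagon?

turn right 63°, forward 6.7 m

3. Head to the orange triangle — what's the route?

turn right 78°, forward 3.7 m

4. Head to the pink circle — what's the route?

turn left 25°, forward 8.2 m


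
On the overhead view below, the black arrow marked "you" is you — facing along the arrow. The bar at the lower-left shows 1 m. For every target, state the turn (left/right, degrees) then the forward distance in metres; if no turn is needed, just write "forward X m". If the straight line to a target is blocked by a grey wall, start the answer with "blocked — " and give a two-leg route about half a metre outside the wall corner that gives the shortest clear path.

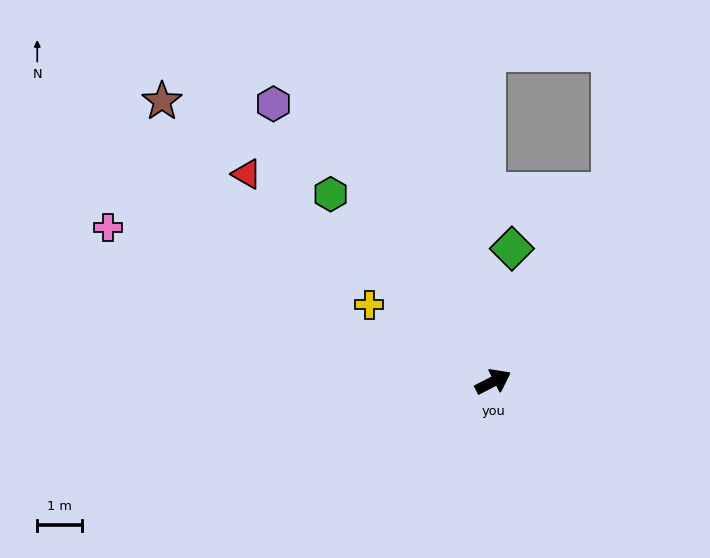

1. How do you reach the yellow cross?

turn left 121°, forward 3.2 m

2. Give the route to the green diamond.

turn left 55°, forward 3.0 m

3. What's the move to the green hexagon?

turn left 104°, forward 5.5 m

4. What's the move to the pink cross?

turn left 131°, forward 9.2 m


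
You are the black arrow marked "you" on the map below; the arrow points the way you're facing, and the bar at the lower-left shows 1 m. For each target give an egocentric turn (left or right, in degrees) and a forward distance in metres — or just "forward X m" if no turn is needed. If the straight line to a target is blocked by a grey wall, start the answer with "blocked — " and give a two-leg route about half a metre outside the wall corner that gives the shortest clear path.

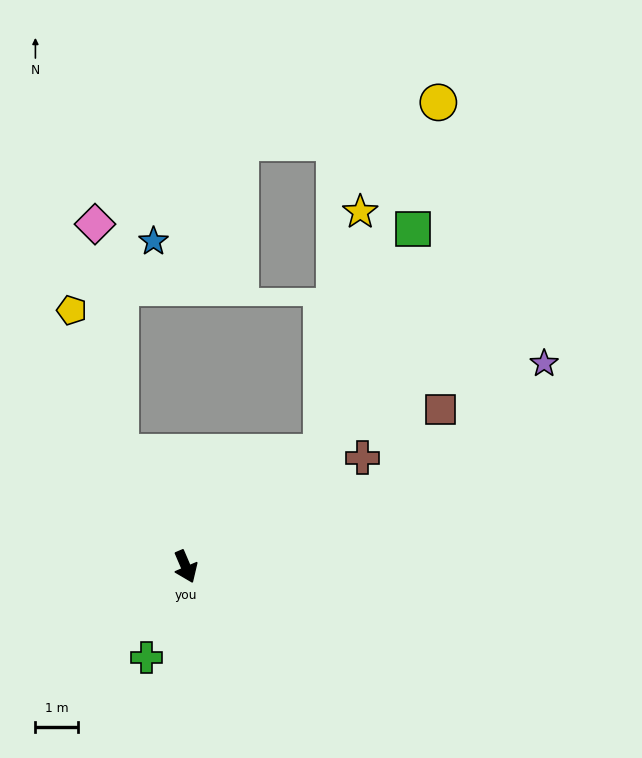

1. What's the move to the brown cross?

turn left 98°, forward 4.9 m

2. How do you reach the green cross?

turn right 47°, forward 2.3 m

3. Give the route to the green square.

blocked — turn left 107°, forward 4.2 m, then turn left 27°, forward 5.6 m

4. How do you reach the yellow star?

blocked — turn left 107°, forward 4.2 m, then turn left 41°, forward 5.7 m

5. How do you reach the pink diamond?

blocked — turn right 174°, forward 3.1 m, then turn right 23°, forward 5.4 m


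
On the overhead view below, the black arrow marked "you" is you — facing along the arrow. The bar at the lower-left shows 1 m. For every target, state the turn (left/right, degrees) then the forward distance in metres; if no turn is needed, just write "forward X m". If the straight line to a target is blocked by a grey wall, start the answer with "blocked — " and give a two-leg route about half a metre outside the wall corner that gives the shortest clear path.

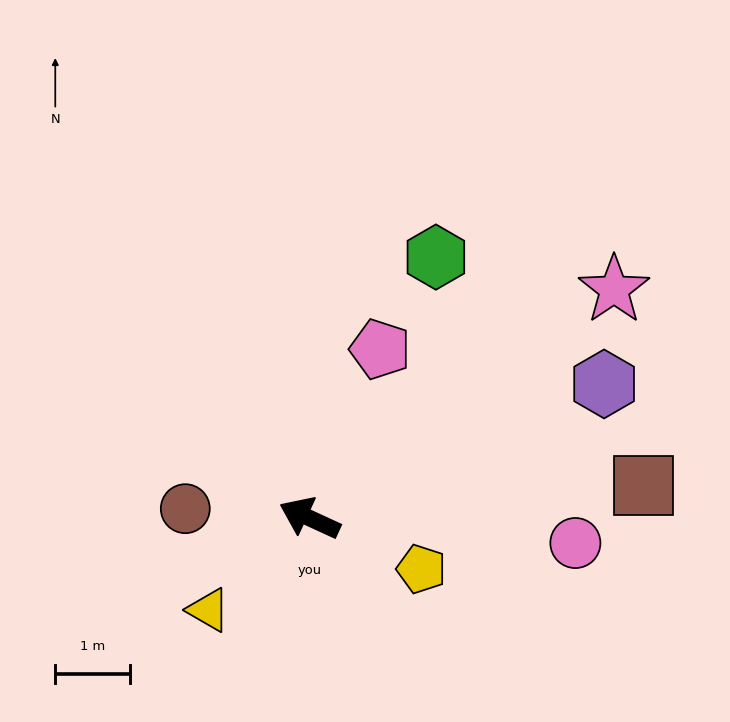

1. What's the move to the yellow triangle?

turn left 67°, forward 1.8 m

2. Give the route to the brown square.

turn right 150°, forward 4.5 m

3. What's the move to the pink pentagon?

turn right 88°, forward 2.4 m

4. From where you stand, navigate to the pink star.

turn right 118°, forward 5.1 m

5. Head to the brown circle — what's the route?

turn left 20°, forward 1.7 m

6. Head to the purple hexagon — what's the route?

turn right 131°, forward 4.3 m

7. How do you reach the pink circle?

turn right 161°, forward 3.6 m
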